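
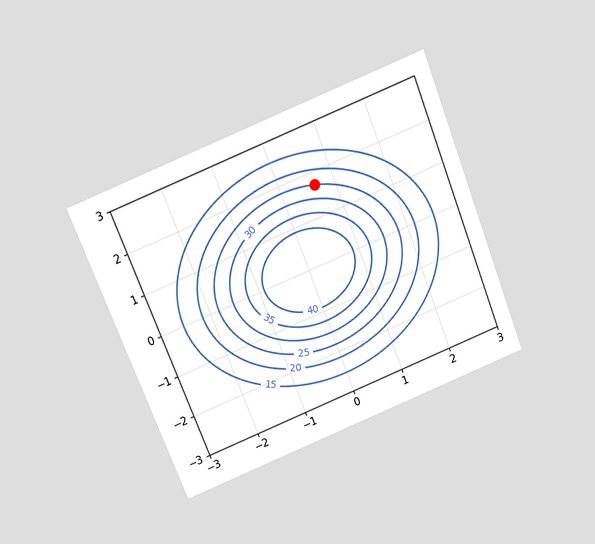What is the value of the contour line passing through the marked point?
The chart is tilted about 22° counter-clockwise and viewed slightly from above. The marked point sits on the contour labelled 25.

25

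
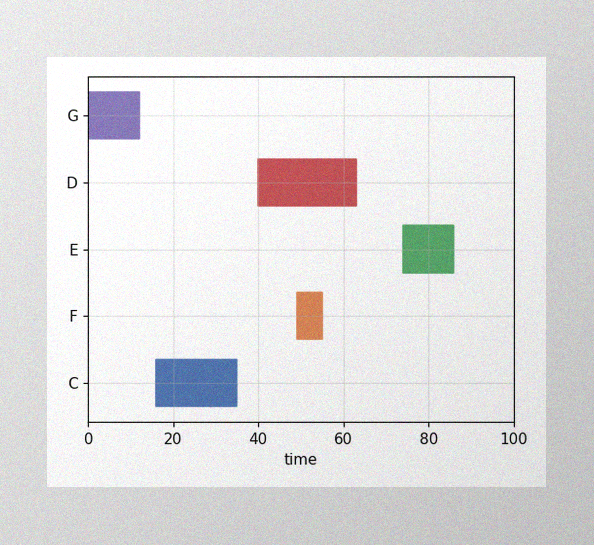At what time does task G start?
The image has some photo noise and uneven lighting. The G bar begins at t=0.

0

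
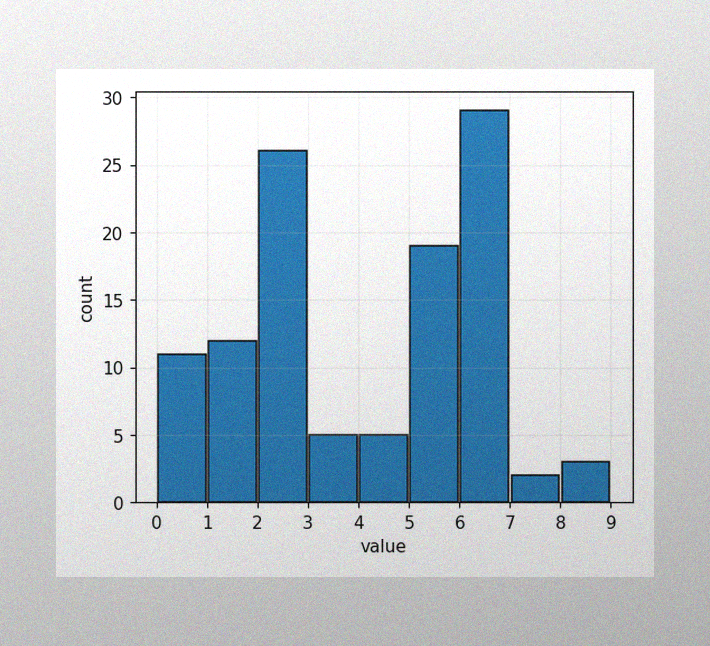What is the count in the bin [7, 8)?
The image has some photo noise and uneven lighting. The [7, 8) bin has height 2.

2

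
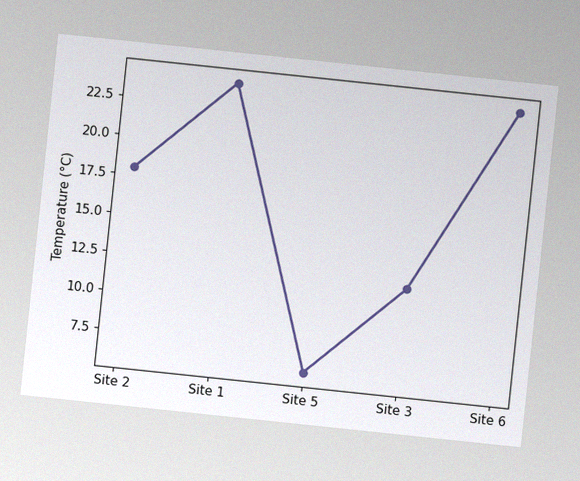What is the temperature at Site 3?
The chart is tilted about 6° clockwise, with some photo noise. At Site 3, the line is at 12°C.

12°C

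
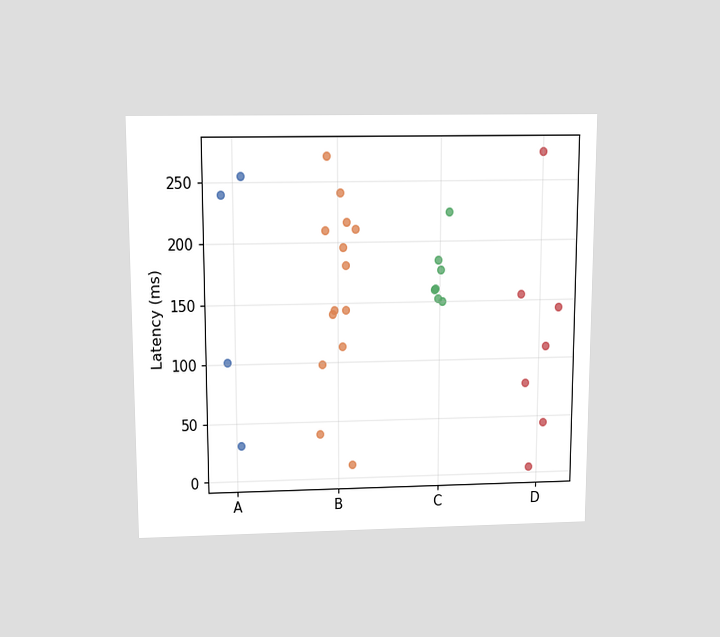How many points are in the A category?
The chart is viewed slightly from above. Counting the markers in the A column gives 4.

4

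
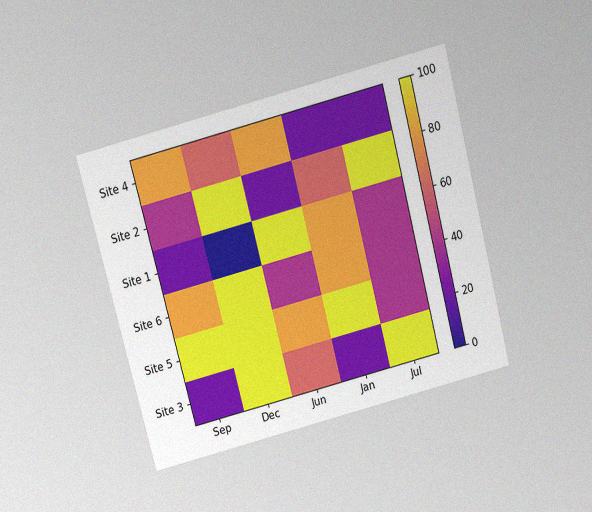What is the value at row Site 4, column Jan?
The chart is tilted about 15° counter-clockwise and viewed slightly from above, with some photo noise. Matching cell (Site 4, Jan) against the colorbar gives 20.

20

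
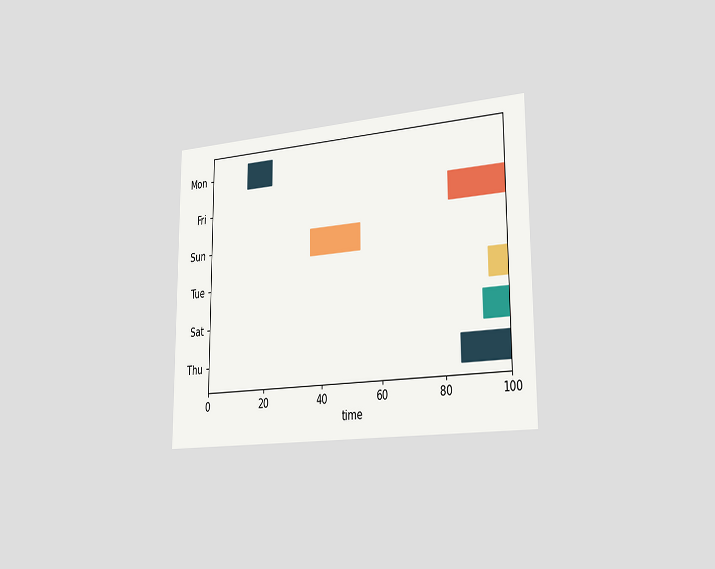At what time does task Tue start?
The chart is viewed slightly from the right. The Tue bar begins at t=94.

94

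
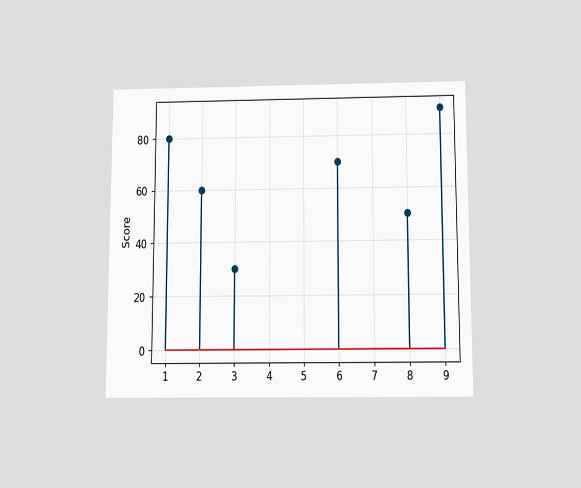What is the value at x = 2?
The chart is viewed slightly from below. The stem at x=2 reaches 60.

60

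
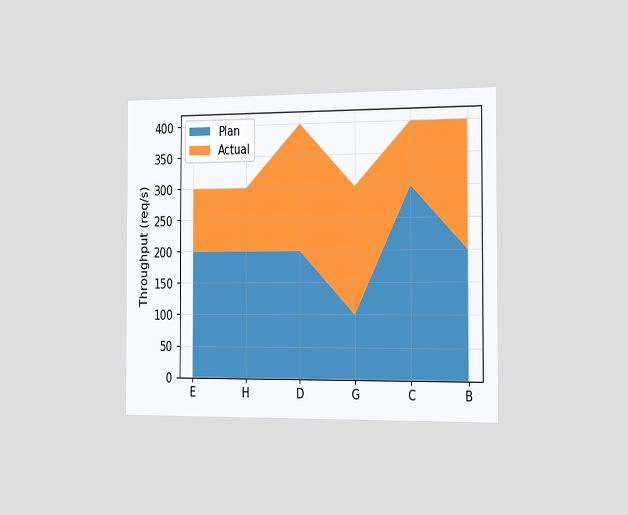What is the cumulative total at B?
The chart is viewed slightly from the right. The stacked total at B reaches 400req/s.

400req/s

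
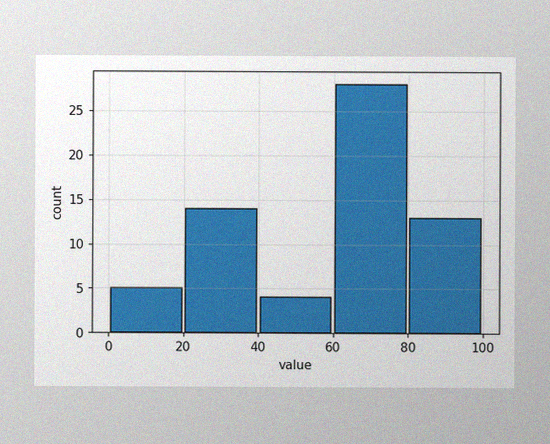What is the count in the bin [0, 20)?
The image has some photo noise and uneven lighting. The [0, 20) bin has height 5.

5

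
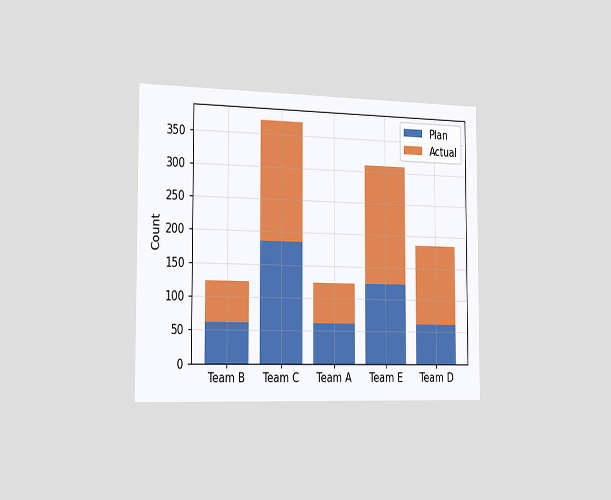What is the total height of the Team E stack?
310

The chart is viewed slightly from the left. The Team E stack's top reaches 310 on the y-axis.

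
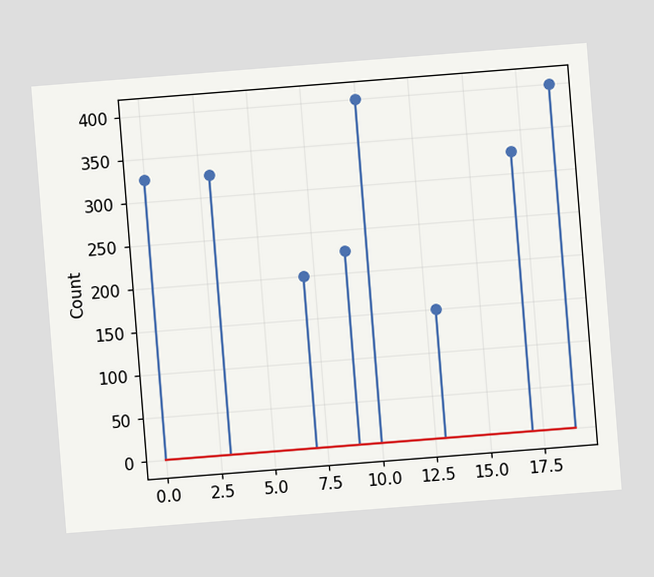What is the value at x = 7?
The chart is tilted about 4° counter-clockwise. The stem at x=7 reaches 200.

200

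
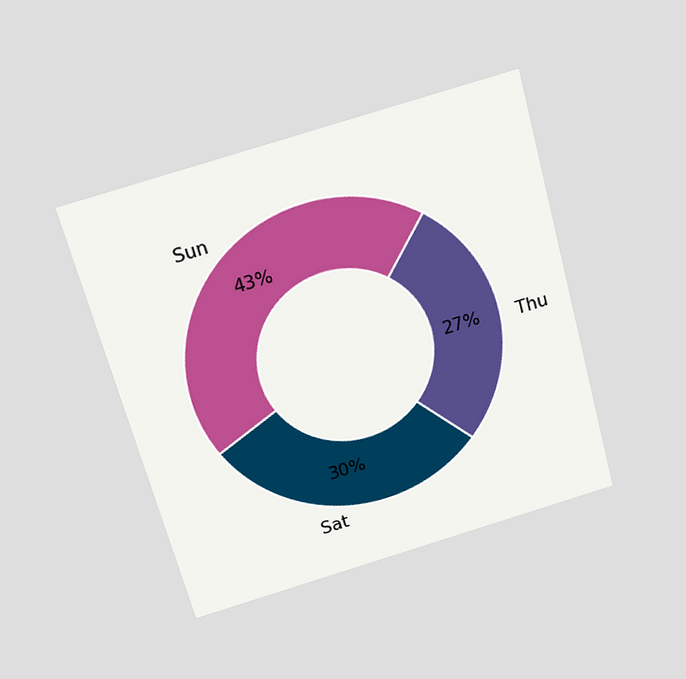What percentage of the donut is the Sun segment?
43%

The chart is tilted about 15° counter-clockwise and viewed slightly from above. The Sun segment takes up 43% of the ring.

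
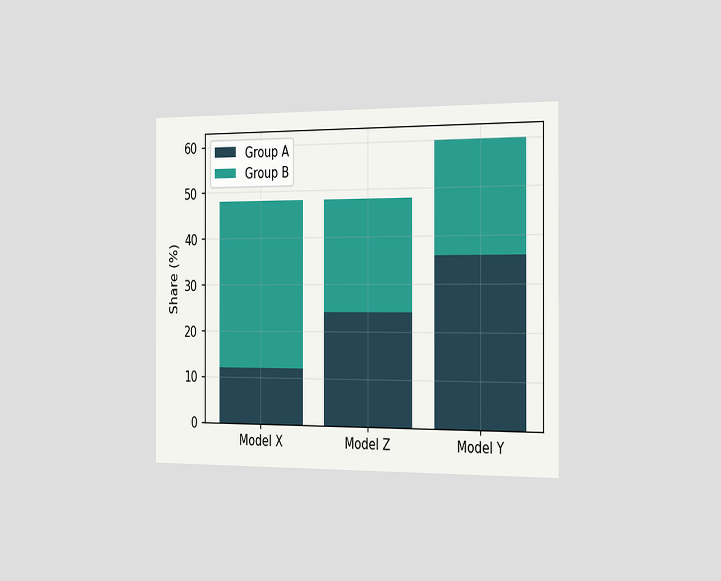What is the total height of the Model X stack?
48%

The chart is viewed slightly from the right. The Model X stack's top reaches 48% on the y-axis.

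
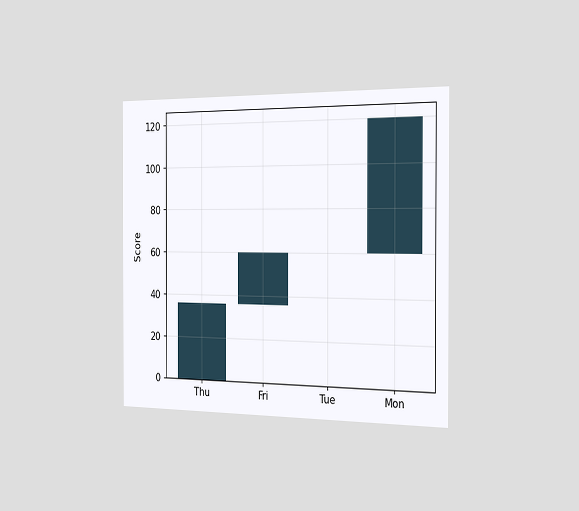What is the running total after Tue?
60

The chart is viewed slightly from the right. After Tue the running total reaches 60.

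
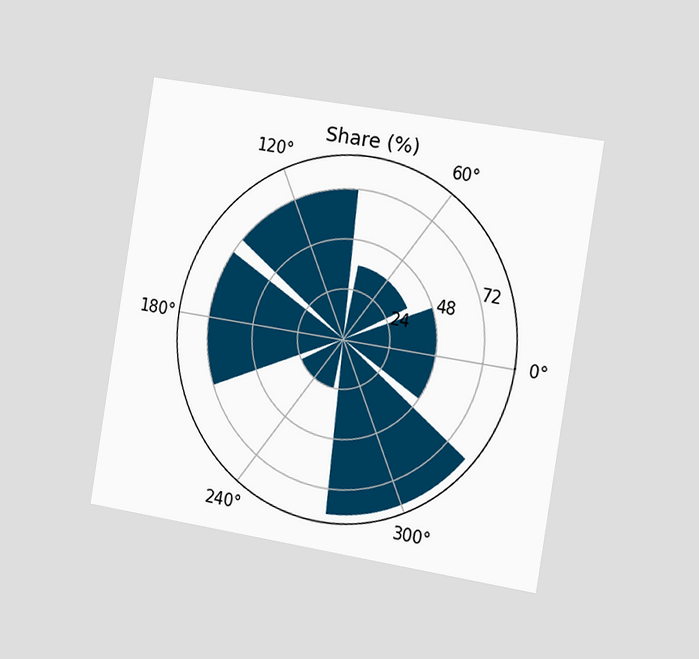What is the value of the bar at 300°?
The chart is tilted about 9° clockwise and viewed slightly from the right. The bar at 300° reaches 84% on the radial axis.

84%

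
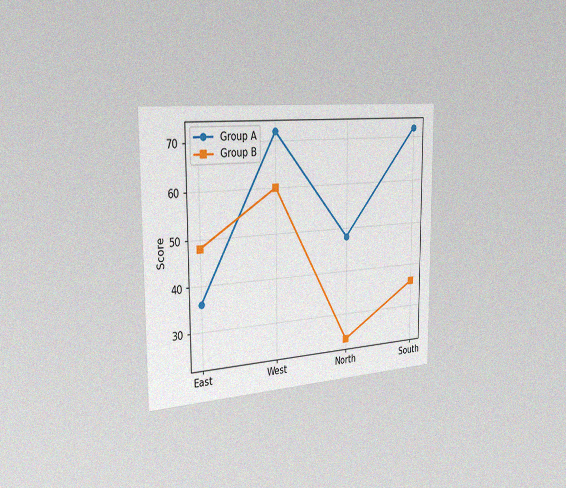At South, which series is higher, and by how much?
Group A, by 36

The chart is viewed slightly from the left, with some photo noise. At South, Group A sits above the other line by 36.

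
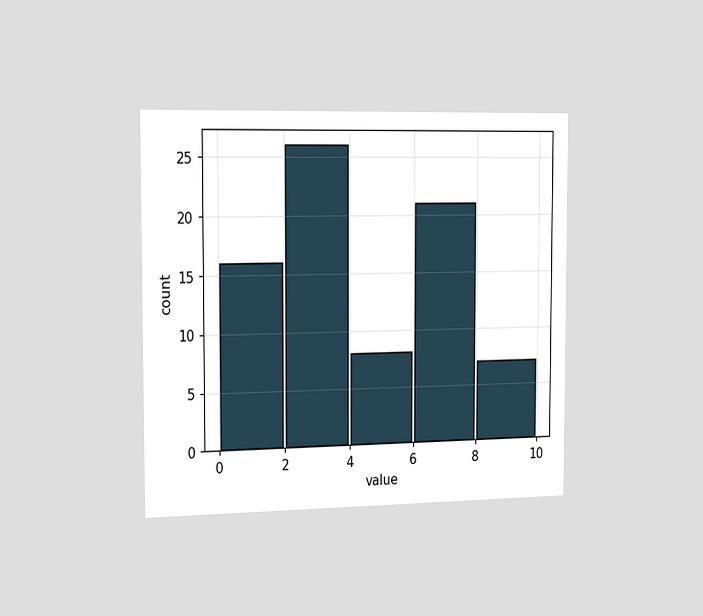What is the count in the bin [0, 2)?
16

The chart is viewed slightly from the left. The [0, 2) bin has height 16.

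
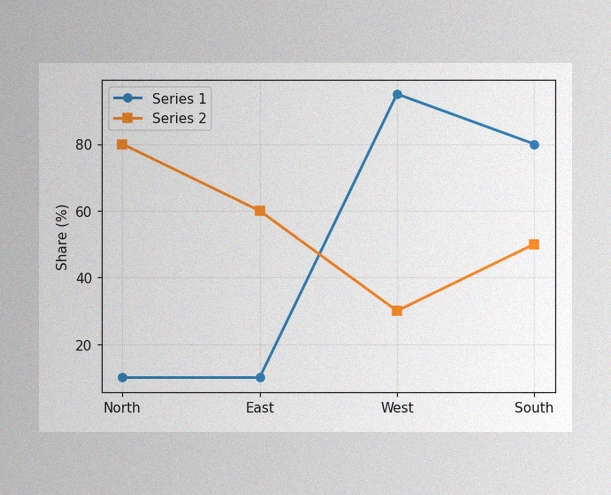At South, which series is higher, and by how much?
Series 1, by 30%

The image has some photo noise and uneven lighting. At South, Series 1 sits above the other line by 30%.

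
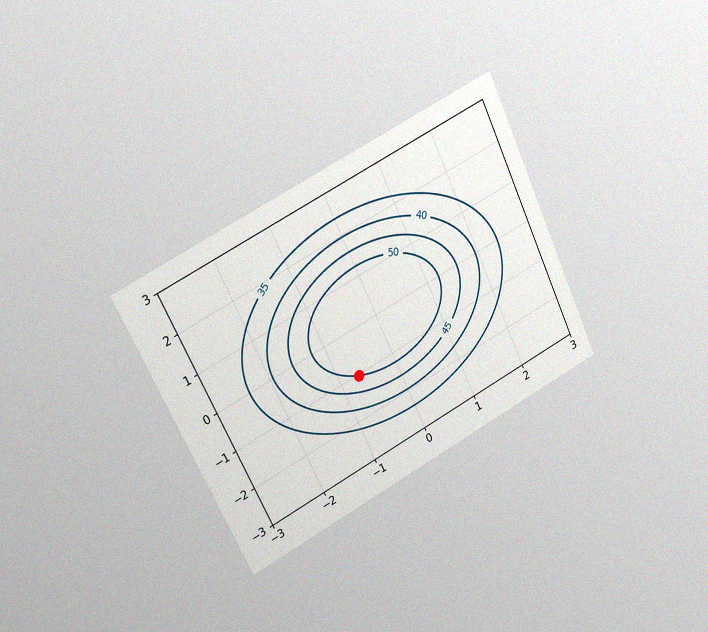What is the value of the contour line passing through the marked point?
The chart is tilted about 26° counter-clockwise and viewed slightly from the left, with some photo noise. The marked point sits on the contour labelled 50.

50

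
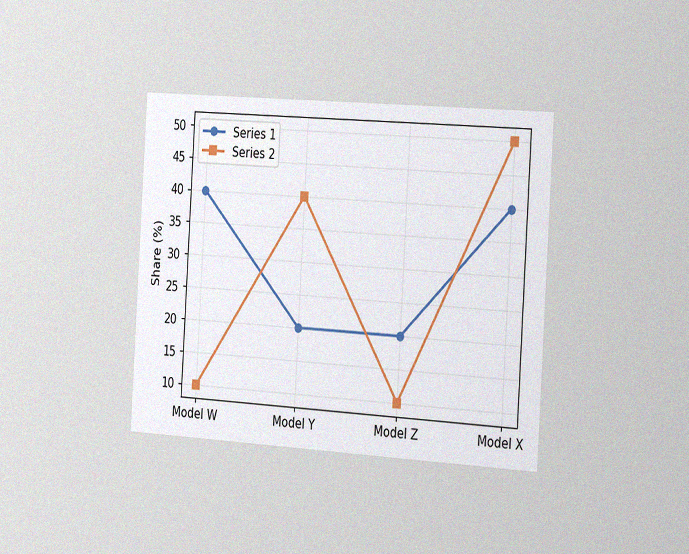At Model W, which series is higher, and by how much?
The chart is tilted about 3° clockwise and viewed slightly from the right, with some photo noise. At Model W, Series 1 sits above the other line by 30%.

Series 1, by 30%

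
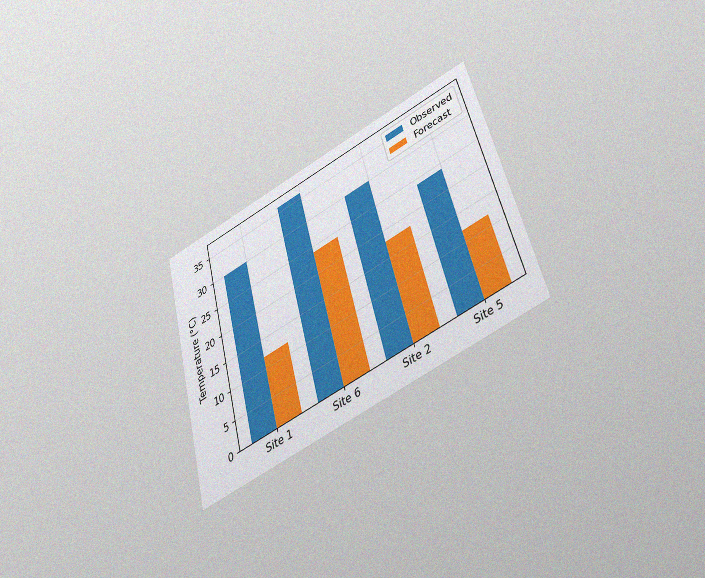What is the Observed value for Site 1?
The chart is tilted about 15° counter-clockwise and viewed slightly from below, with some photo noise. The Observed bar at Site 1 reaches 30°C on the y-axis.

30°C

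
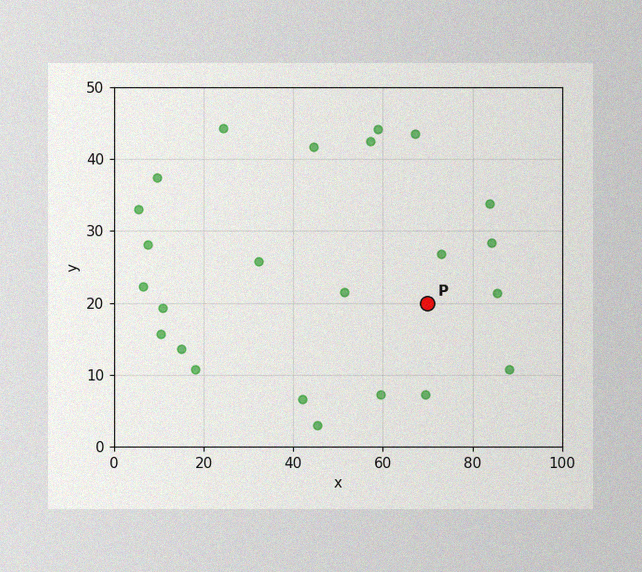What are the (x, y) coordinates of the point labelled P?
(70, 20)

The image has some photo noise and uneven lighting. Following the gridlines from P to each axis, P sits at (70, 20).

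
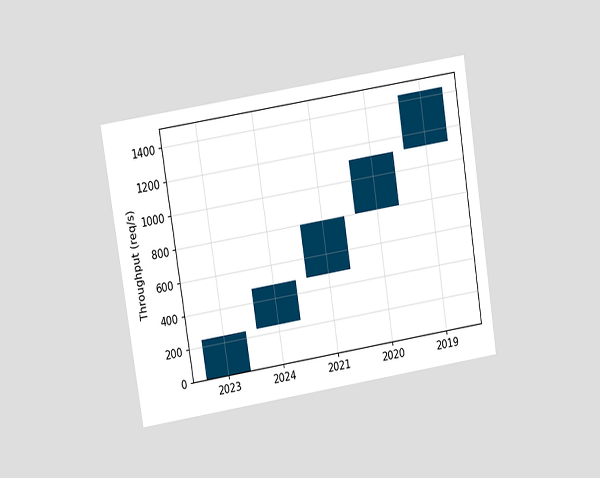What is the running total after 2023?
The chart is tilted about 9° counter-clockwise and viewed at a slight angle. After 2023 the running total reaches 240req/s.

240req/s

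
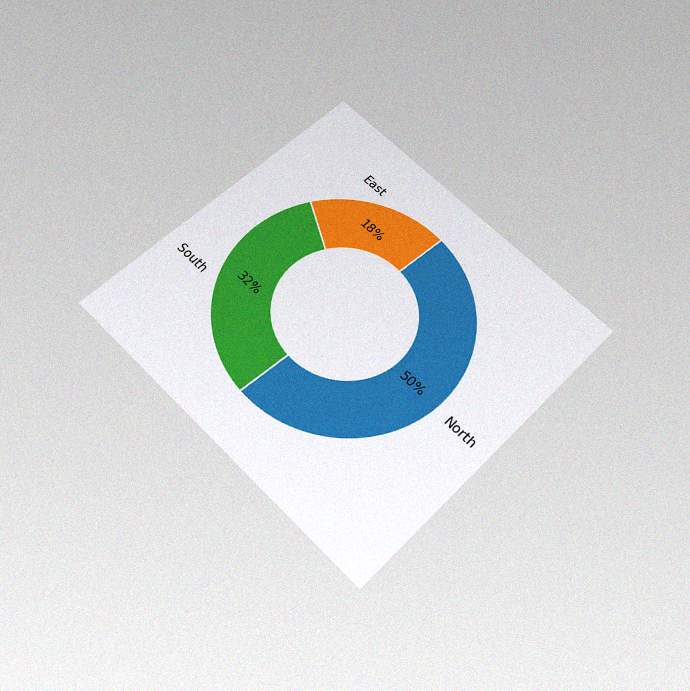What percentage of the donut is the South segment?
The chart is tilted about 45° clockwise and viewed slightly from below, with some photo noise. The South segment takes up 32% of the ring.

32%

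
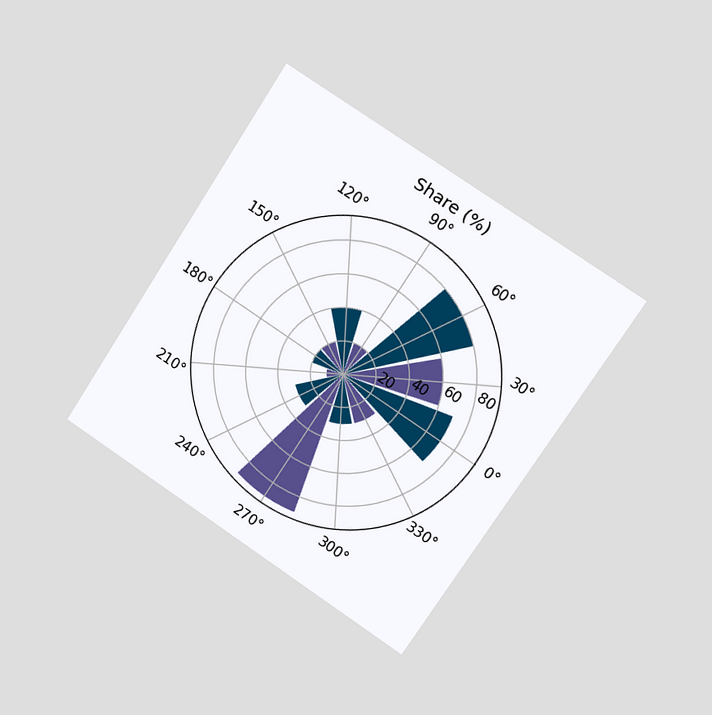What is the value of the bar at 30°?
60%

The chart is tilted about 33° clockwise and viewed slightly from the right. The bar at 30° reaches 60% on the radial axis.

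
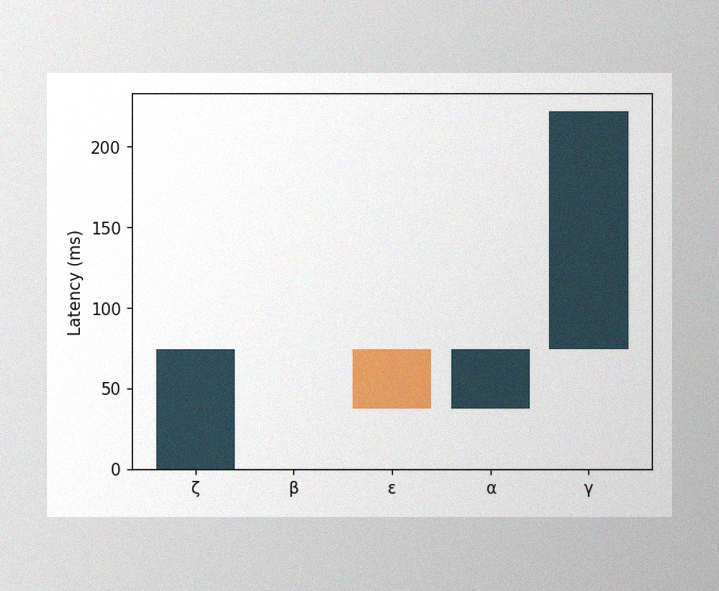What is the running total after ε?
The image has some photo noise and uneven lighting. After ε the running total reaches 37ms.

37ms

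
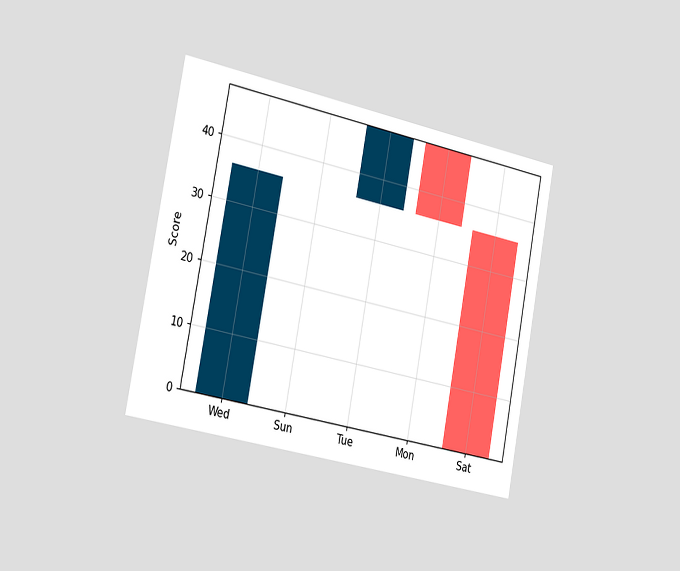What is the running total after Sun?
36

The chart is tilted about 11° clockwise and viewed slightly from the left. After Sun the running total reaches 36.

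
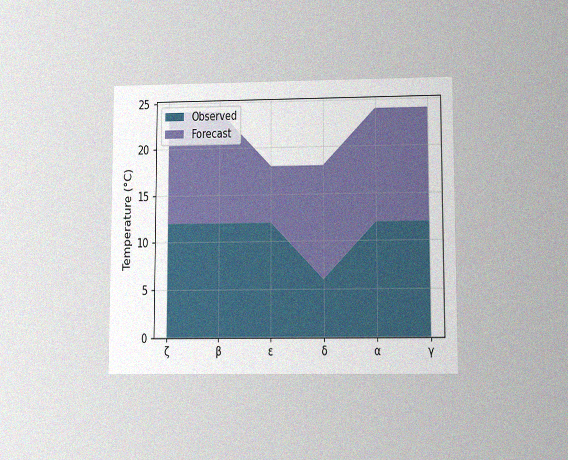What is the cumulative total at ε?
18°C

The chart is viewed at a slight angle, with some photo noise. The stacked total at ε reaches 18°C.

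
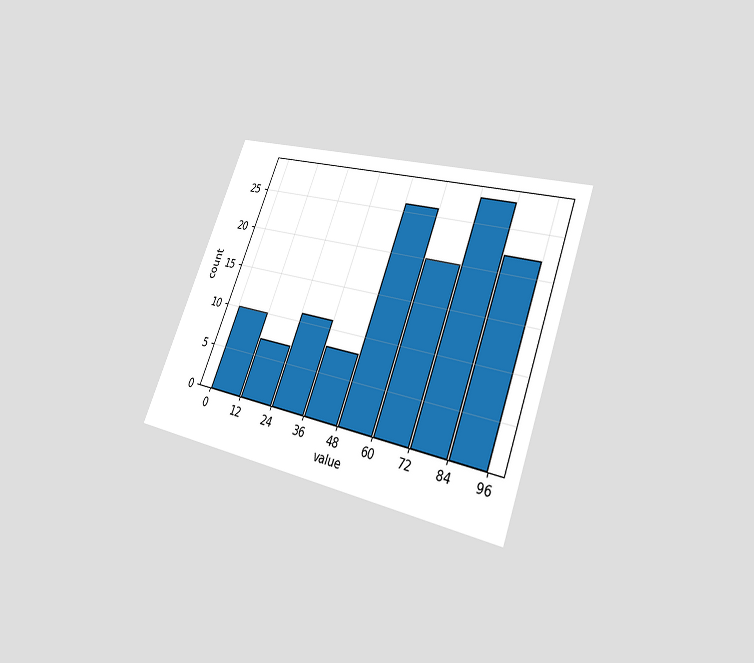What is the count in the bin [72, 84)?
The chart is tilted about 21° clockwise and viewed at a slight angle. The [72, 84) bin has height 28.

28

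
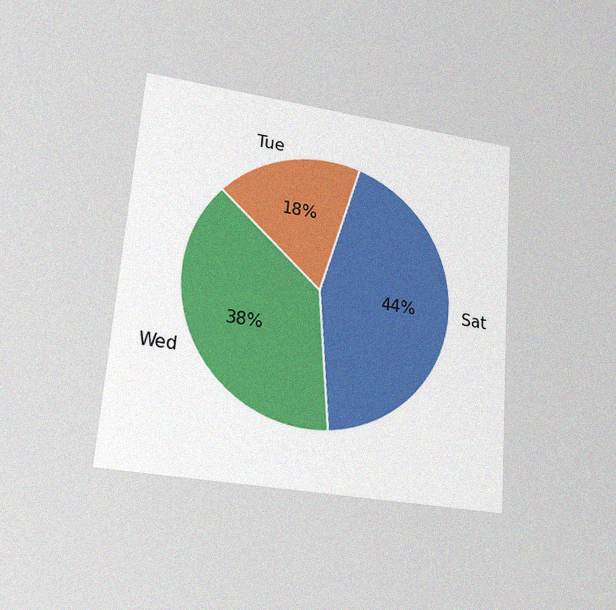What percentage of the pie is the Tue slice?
18%

The chart is tilted about 4° clockwise and viewed at a slight angle, with some photo noise. The Tue slice takes up 18% of the pie.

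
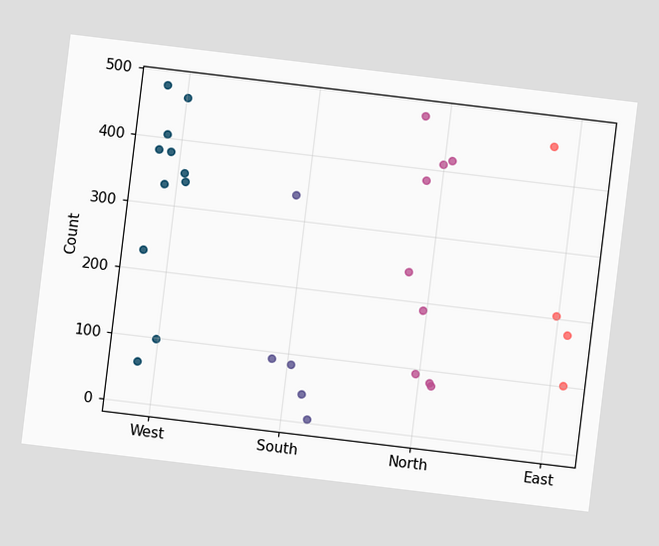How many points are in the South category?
5

The chart is tilted about 7° clockwise. Counting the markers in the South column gives 5.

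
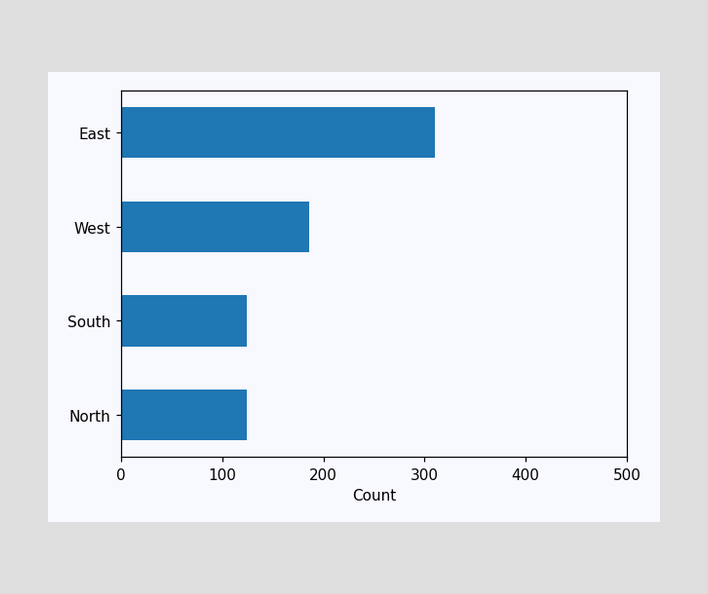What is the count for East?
Reading along the chart's x-axis, the East bar reaches 310.

310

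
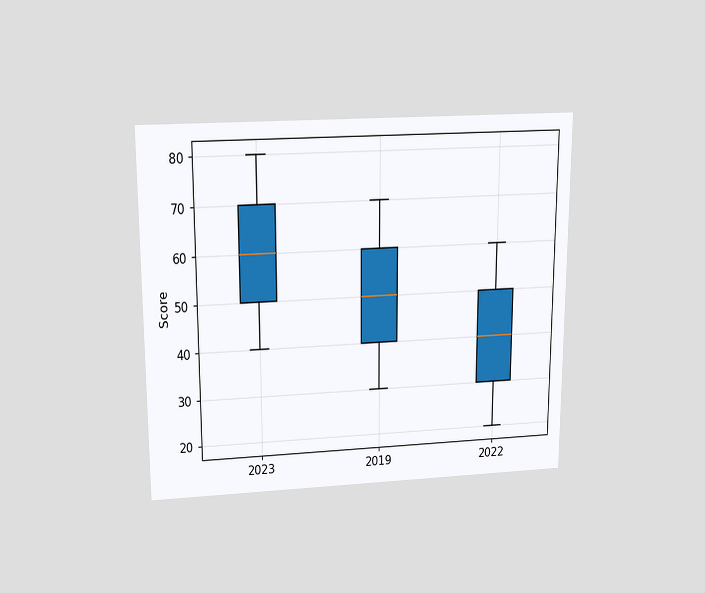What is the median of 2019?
50

The chart is viewed slightly from above. The median line in the 2019 box sits at 50.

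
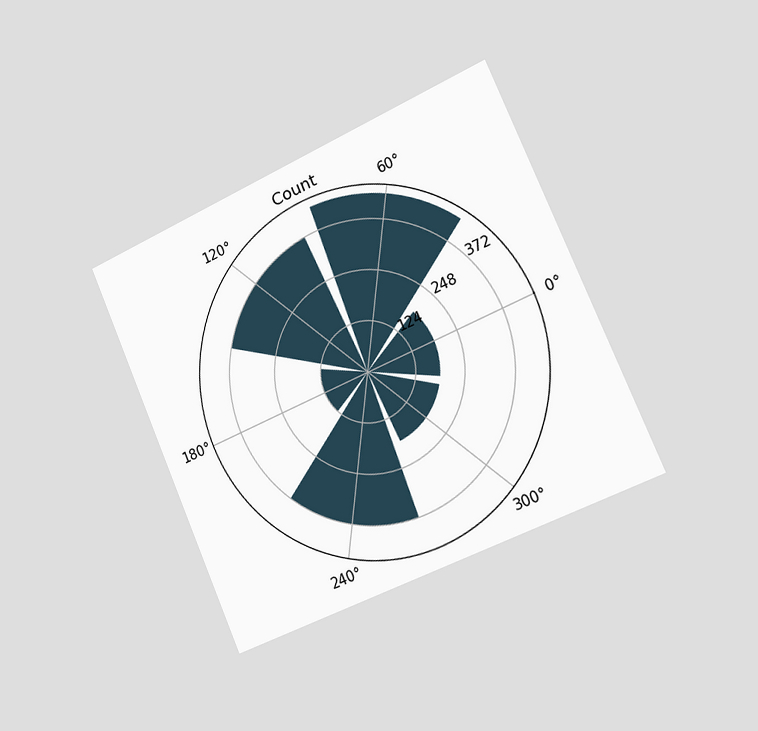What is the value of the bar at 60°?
The chart is tilted about 24° counter-clockwise and viewed slightly from the right. The bar at 60° reaches 434 on the radial axis.

434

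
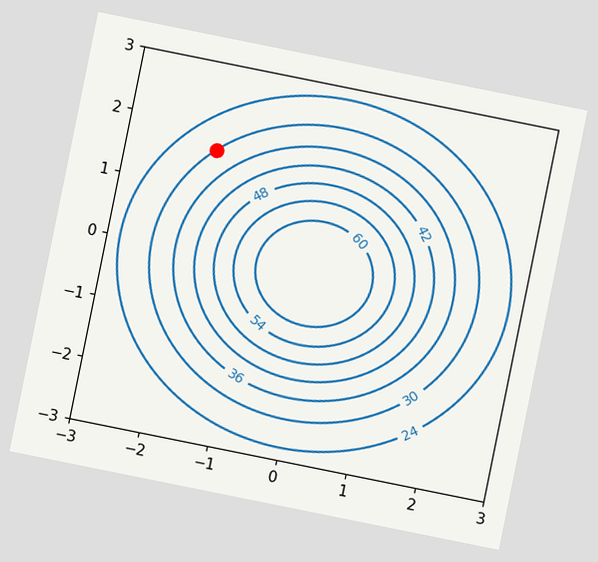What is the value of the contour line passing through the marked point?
30

The chart is tilted about 11° clockwise. The marked point sits on the contour labelled 30.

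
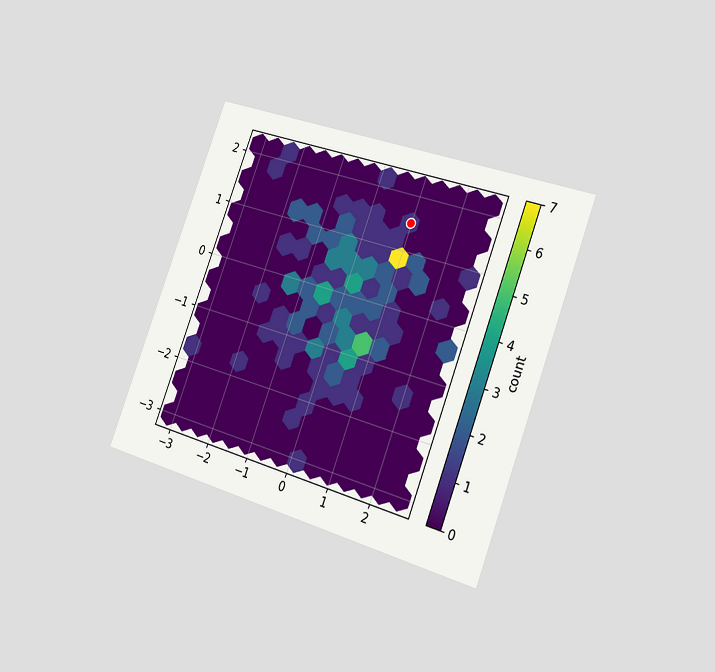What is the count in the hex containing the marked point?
1

The chart is tilted about 20° clockwise and viewed slightly from the right. The marked hex reads 1 on the colorbar.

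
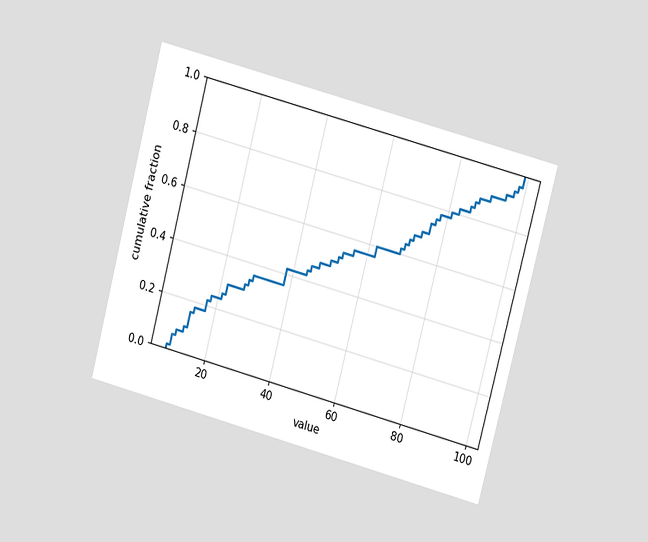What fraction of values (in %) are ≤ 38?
42%

The chart is tilted about 15° clockwise and viewed at a slight angle. At x=38 the ECDF step is at 42%.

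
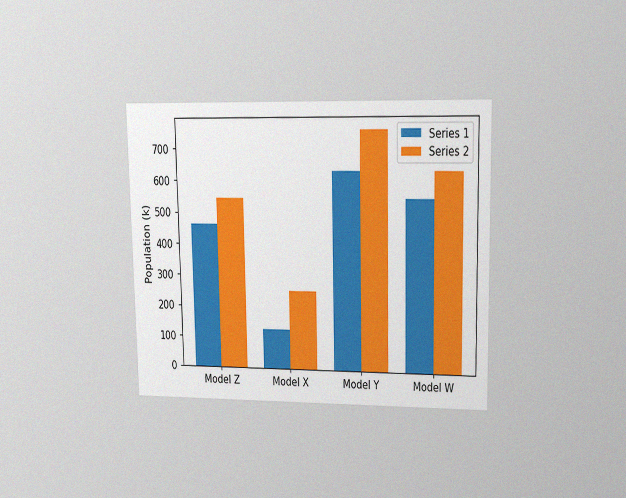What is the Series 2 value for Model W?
630k

The chart is viewed at a slight angle, with some photo noise. The Series 2 bar at Model W reaches 630k on the y-axis.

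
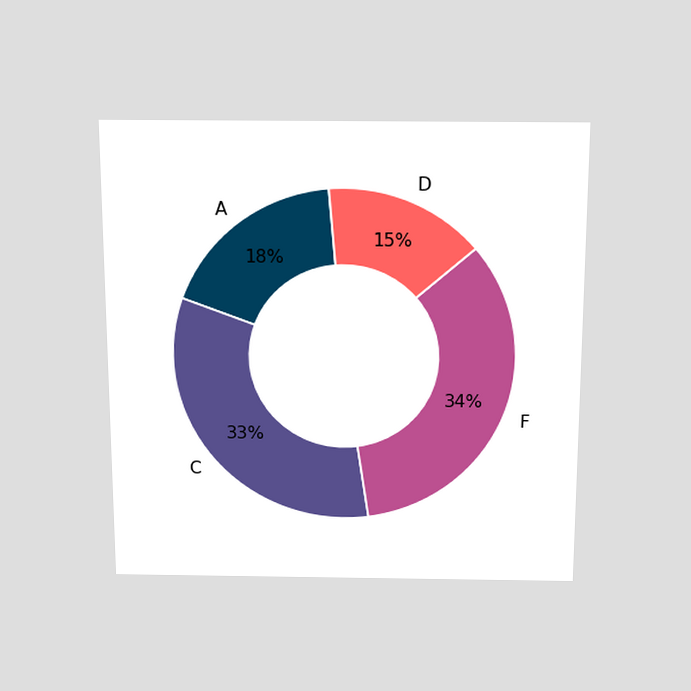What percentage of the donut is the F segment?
34%

The chart is viewed slightly from above. The F segment takes up 34% of the ring.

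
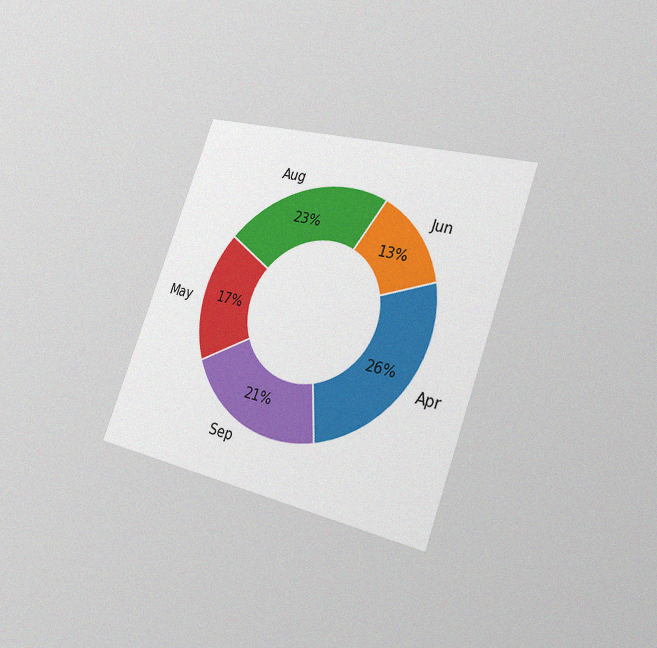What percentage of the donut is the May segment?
The chart is tilted about 20° clockwise and viewed slightly from the right, with some photo noise. The May segment takes up 17% of the ring.

17%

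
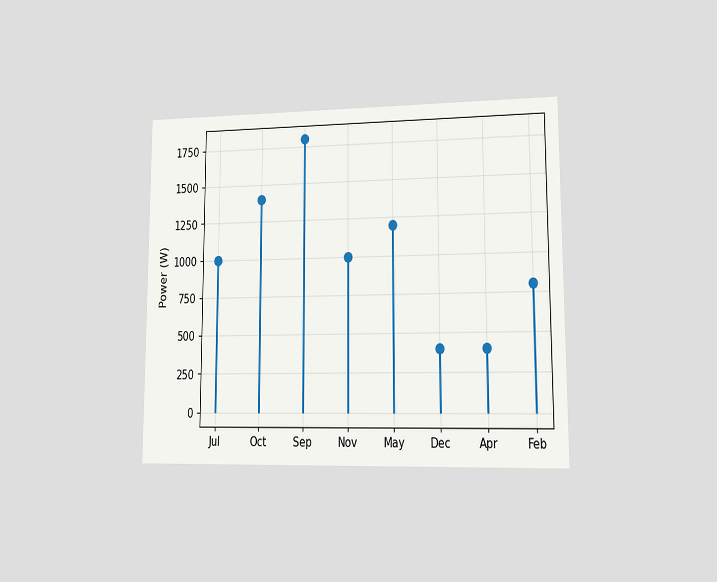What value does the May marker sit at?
1200W

The chart is viewed at a slight angle. The May marker sits at 1200W.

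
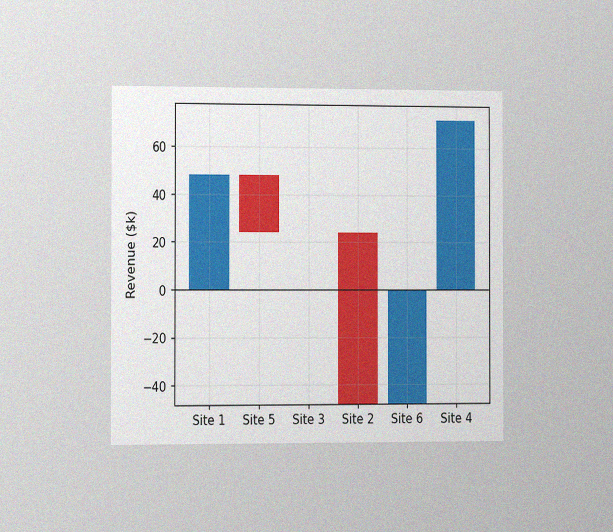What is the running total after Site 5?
$24k

The chart is viewed slightly from the left, with some photo noise. After Site 5 the running total reaches $24k.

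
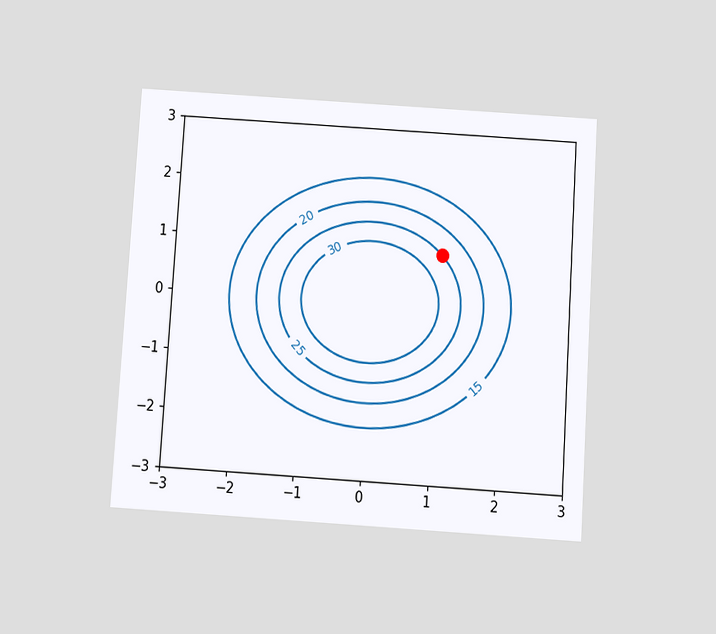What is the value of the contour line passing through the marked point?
25

The chart is tilted about 4° clockwise and viewed slightly from below. The marked point sits on the contour labelled 25.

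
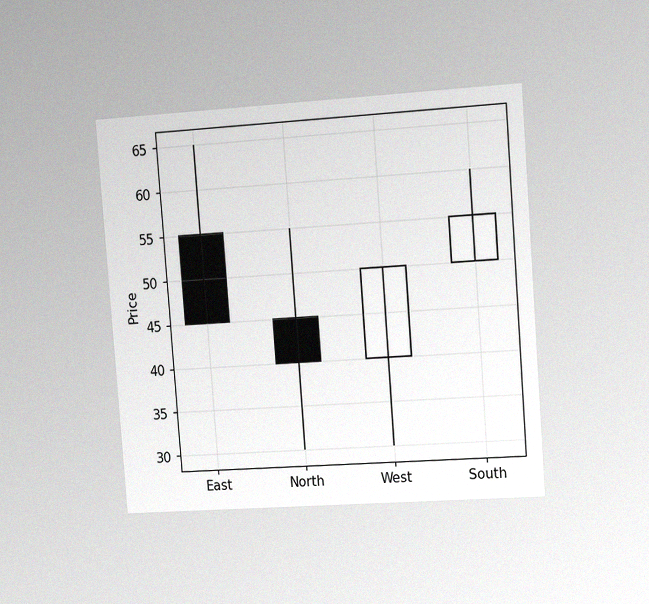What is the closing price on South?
The chart is tilted about 4° counter-clockwise and viewed slightly from the right, with some photo noise. The South candle closes at 55.

55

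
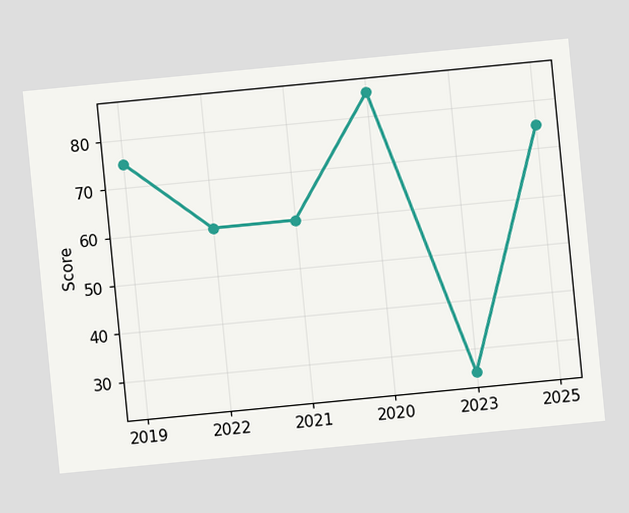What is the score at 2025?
75

The chart is tilted about 6° counter-clockwise. At 2025, the line is at 75.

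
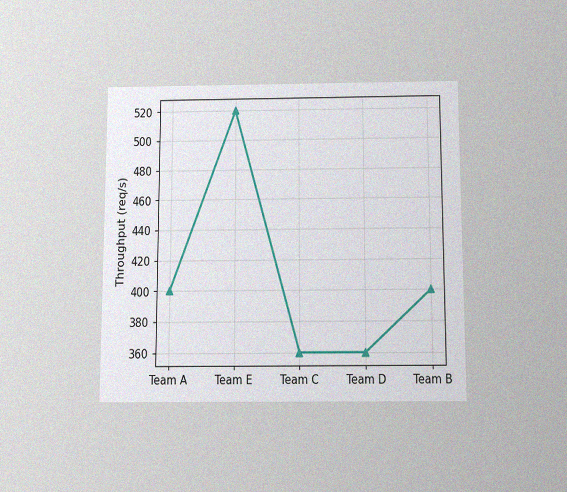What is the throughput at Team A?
The chart is viewed slightly from below, with some photo noise. At Team A, the line is at 400req/s.

400req/s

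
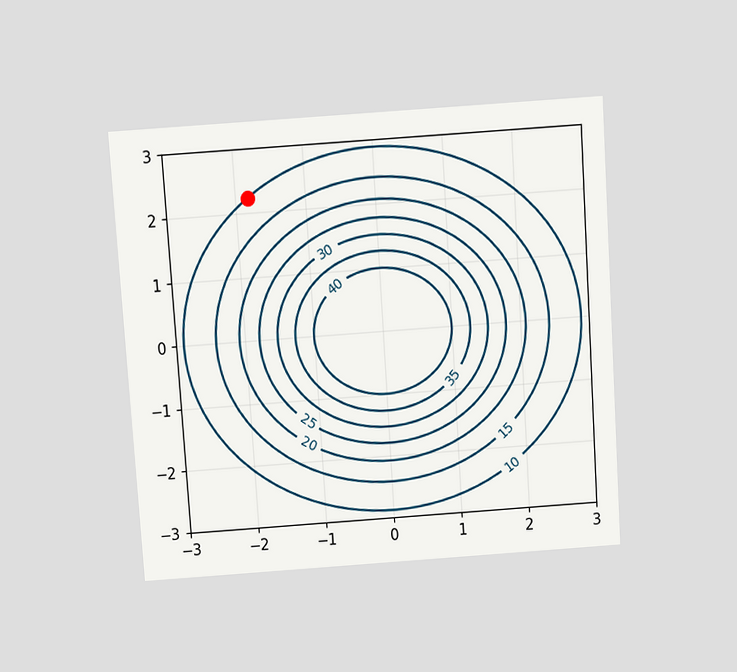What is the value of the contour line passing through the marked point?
The chart is tilted about 4° counter-clockwise and viewed slightly from above. The marked point sits on the contour labelled 10.

10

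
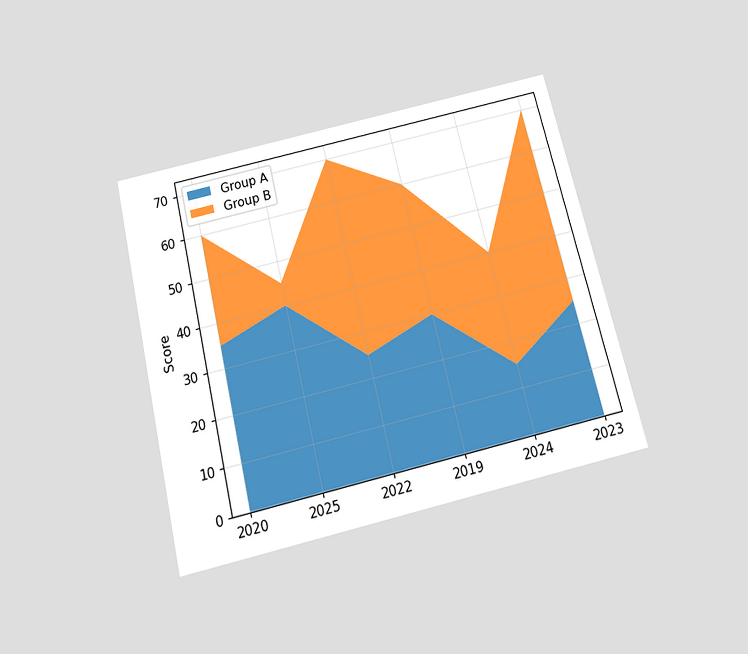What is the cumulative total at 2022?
70

The chart is tilted about 13° counter-clockwise and viewed slightly from below. The stacked total at 2022 reaches 70.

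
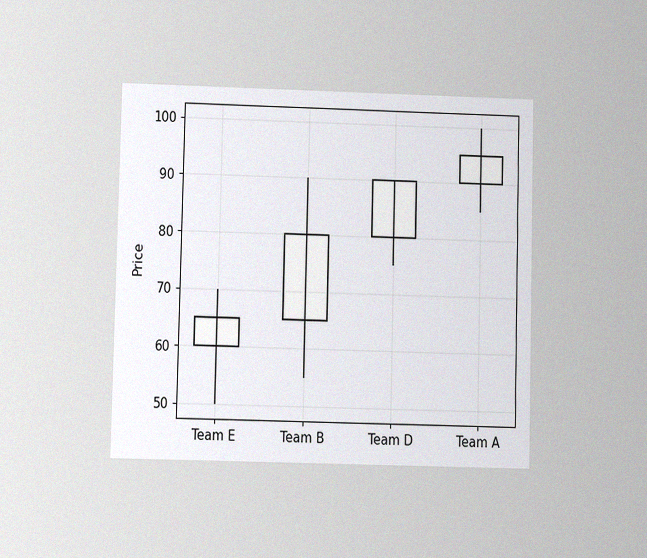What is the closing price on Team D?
90

The chart is viewed at a slight angle, with some photo noise. The Team D candle closes at 90.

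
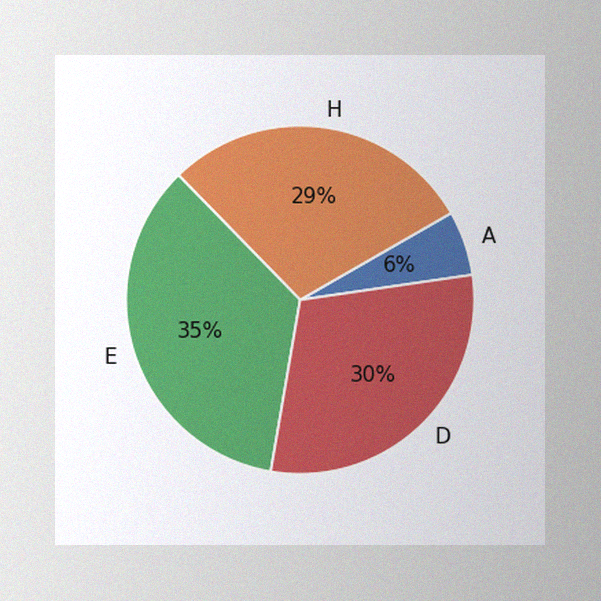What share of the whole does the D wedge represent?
The image has some photo noise and uneven lighting. The D slice takes up 30% of the pie.

30%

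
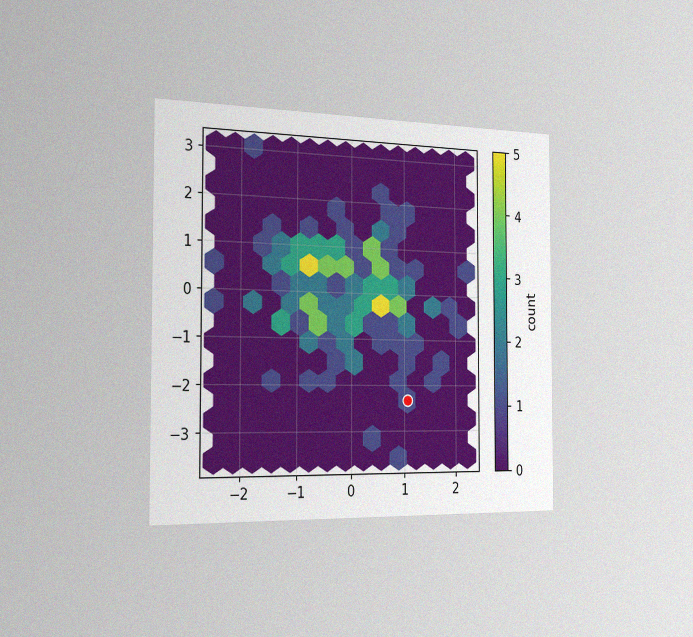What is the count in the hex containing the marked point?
The chart is viewed slightly from the left, with some photo noise. The marked hex reads 1 on the colorbar.

1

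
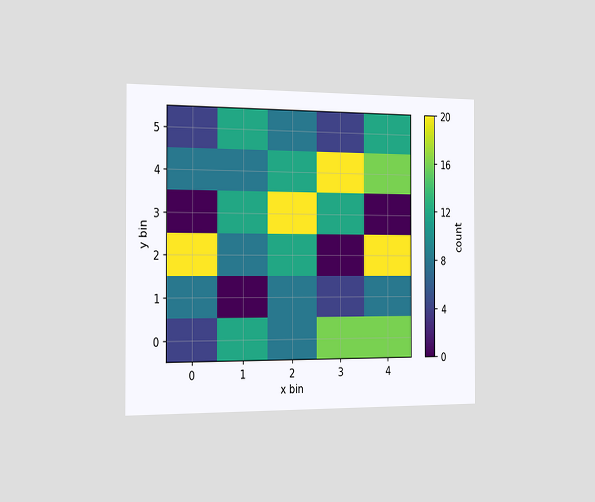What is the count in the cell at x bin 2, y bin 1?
The chart is viewed slightly from the left. Matching the cell (2, 1) against the colorbar gives 8.

8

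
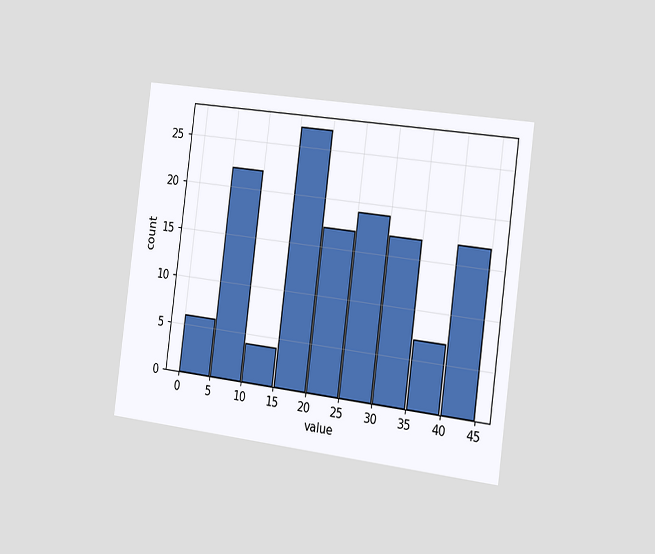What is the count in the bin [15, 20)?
27

The chart is tilted about 7° clockwise and viewed slightly from the right. The [15, 20) bin has height 27.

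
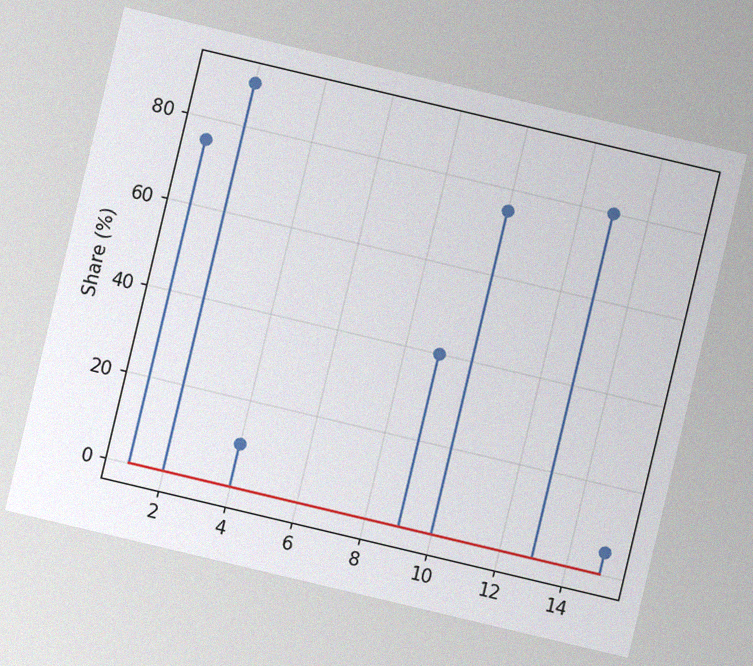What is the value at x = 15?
5%

The chart is tilted about 13° clockwise, with some photo noise. The stem at x=15 reaches 5%.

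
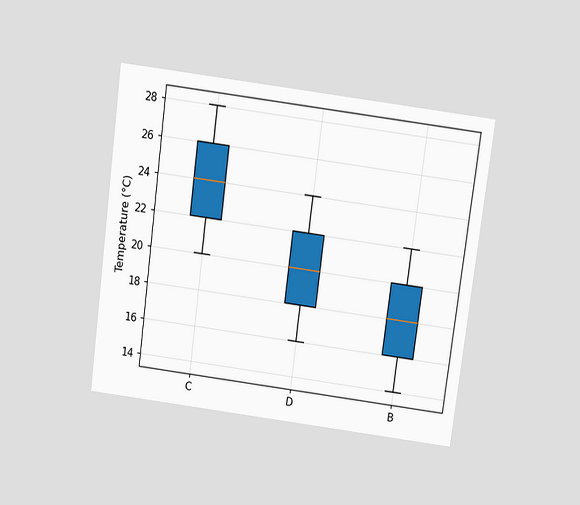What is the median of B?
The chart is tilted about 7° clockwise and viewed slightly from above. The median line in the B box sits at 18°C.

18°C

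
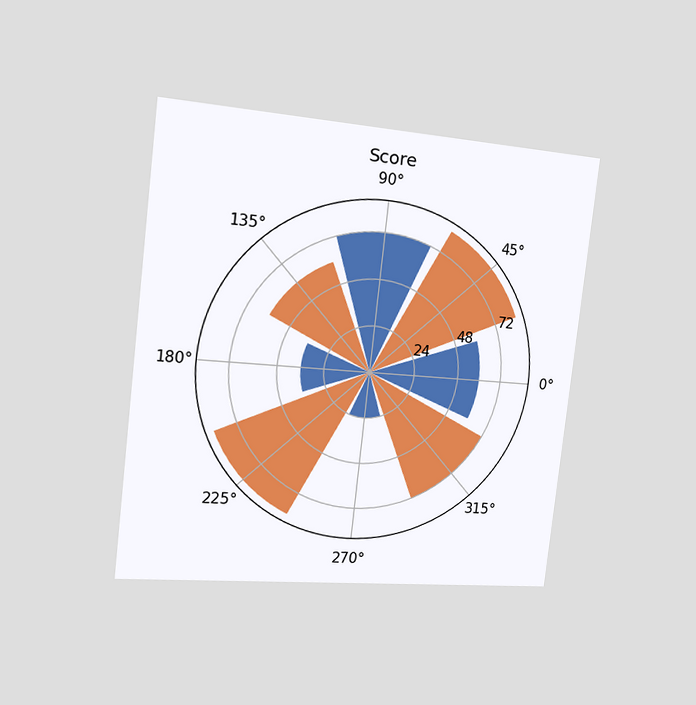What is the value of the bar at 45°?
84

The chart is tilted about 7° clockwise and viewed slightly from the left. The bar at 45° reaches 84 on the radial axis.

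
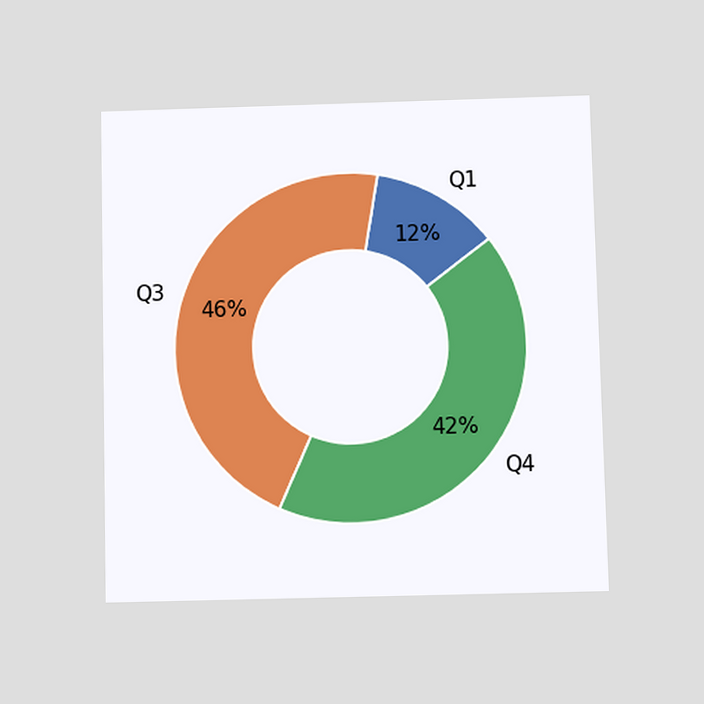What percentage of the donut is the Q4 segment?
42%

The chart is viewed slightly from below. The Q4 segment takes up 42% of the ring.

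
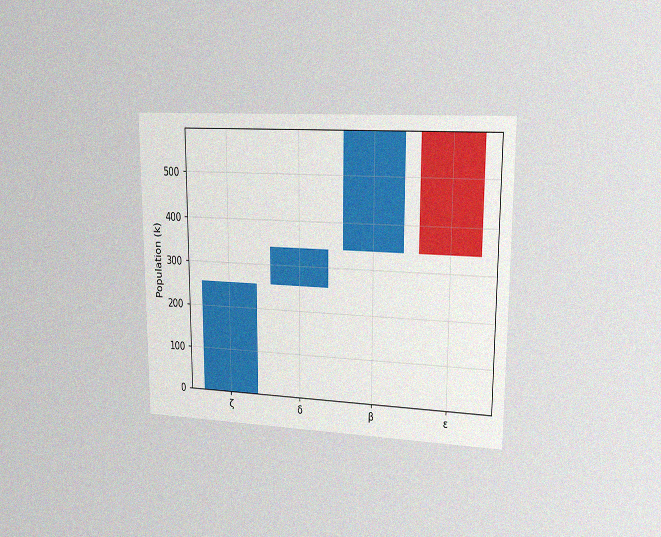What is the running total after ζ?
The chart is viewed slightly from the right, with some photo noise. After ζ the running total reaches 255k.

255k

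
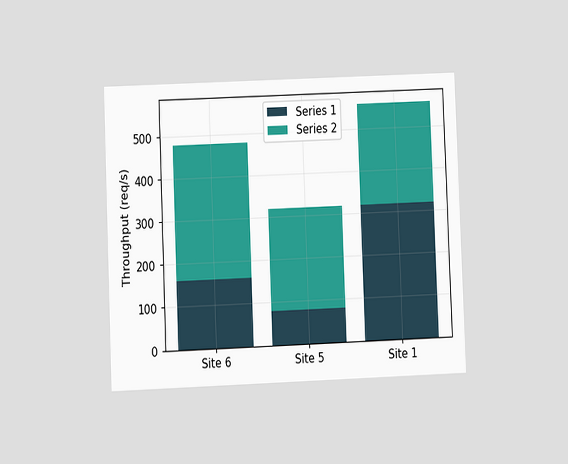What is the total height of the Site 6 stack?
480req/s

The chart is tilted about 2° counter-clockwise and viewed at a slight angle. The Site 6 stack's top reaches 480req/s on the y-axis.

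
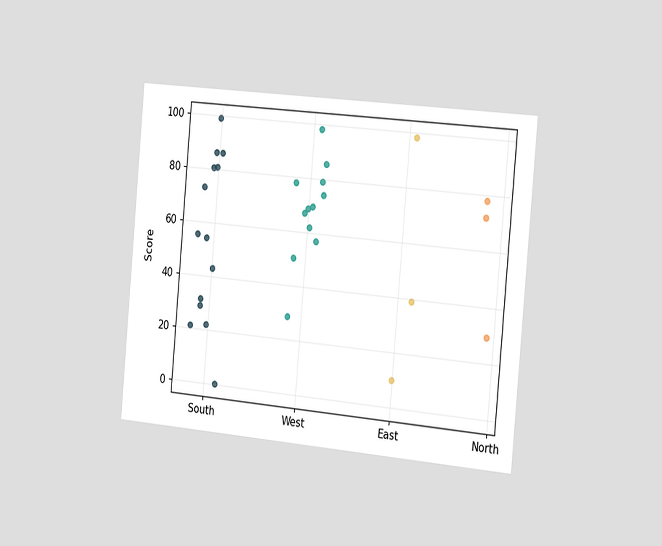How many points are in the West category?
The chart is tilted about 5° clockwise and viewed slightly from the right. Counting the markers in the West column gives 12.

12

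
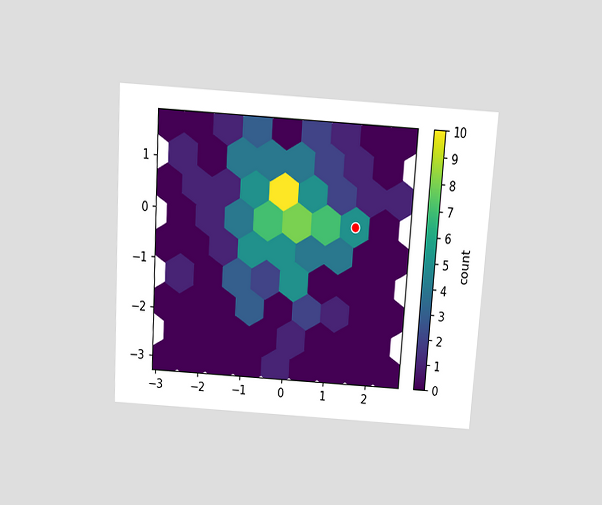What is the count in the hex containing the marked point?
5

The chart is tilted about 4° clockwise and viewed slightly from above. The marked hex reads 5 on the colorbar.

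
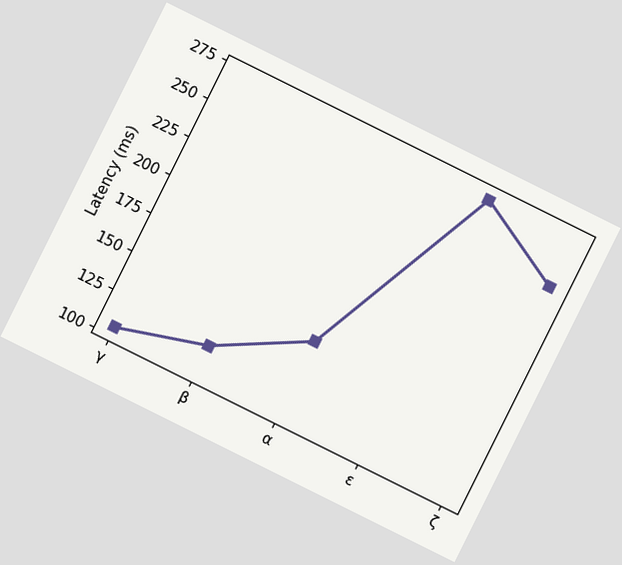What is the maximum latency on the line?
The chart is tilted about 26° clockwise. The highest point is at ε, and reading across to the y-axis gives 270ms.

270ms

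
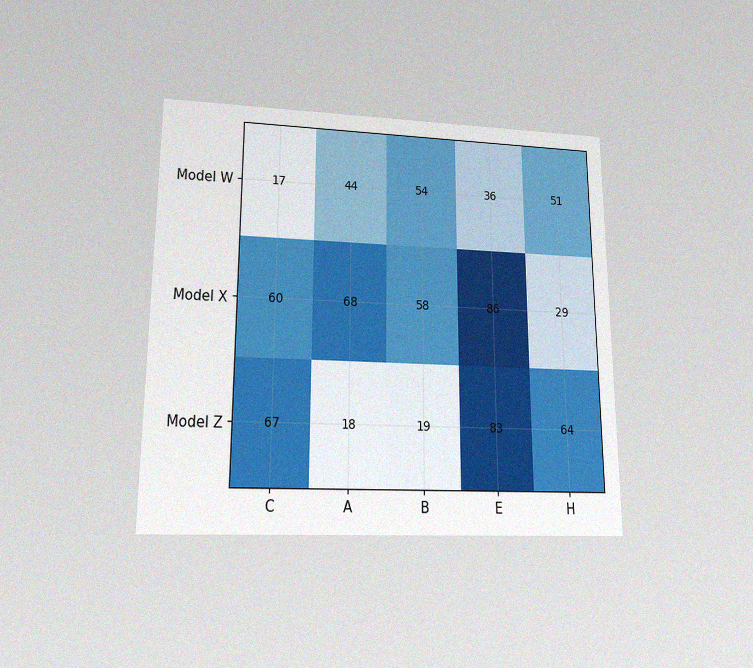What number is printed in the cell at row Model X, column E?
The chart is viewed at a slight angle, with some photo noise. The (Model X, E) cell reads 86.

86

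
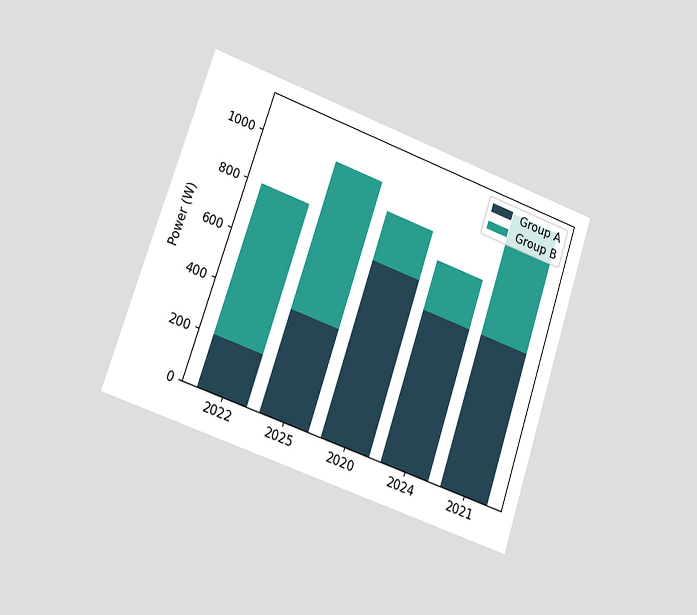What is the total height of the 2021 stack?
1100W

The chart is tilted about 18° clockwise and viewed slightly from the left. The 2021 stack's top reaches 1100W on the y-axis.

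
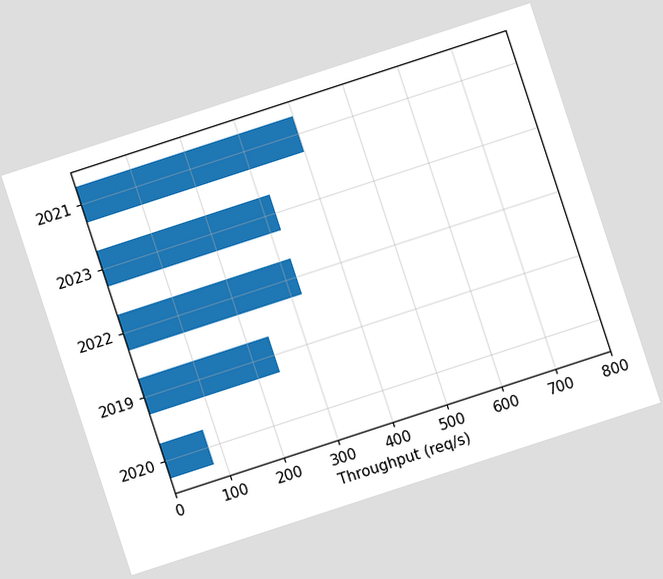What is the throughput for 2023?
The chart is tilted about 18° counter-clockwise. Reading along the chart's x-axis, the 2023 bar reaches 320req/s.

320req/s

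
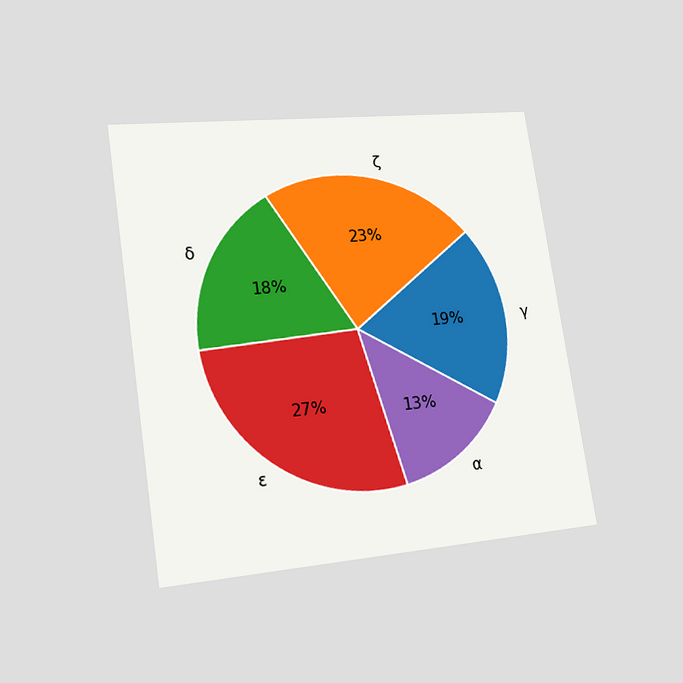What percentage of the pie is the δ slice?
18%

The chart is tilted about 8° counter-clockwise and viewed slightly from the left. The δ slice takes up 18% of the pie.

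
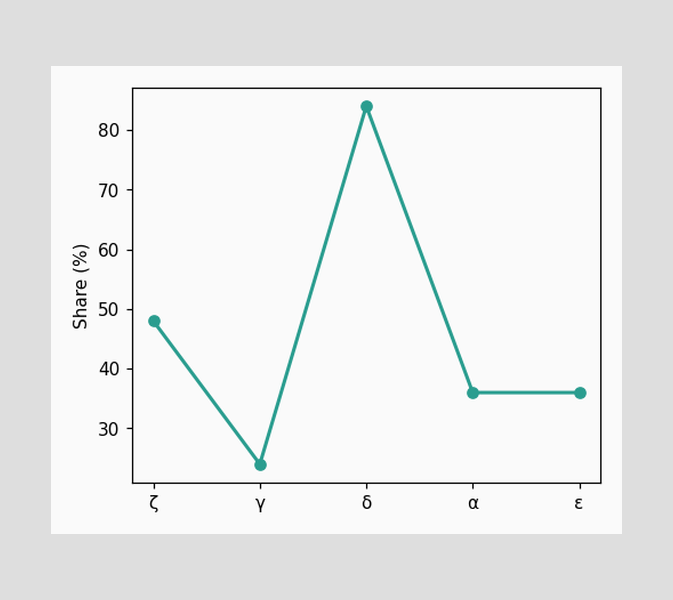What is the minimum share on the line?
24%

The lowest point is at γ, and reading across to the y-axis gives 24%.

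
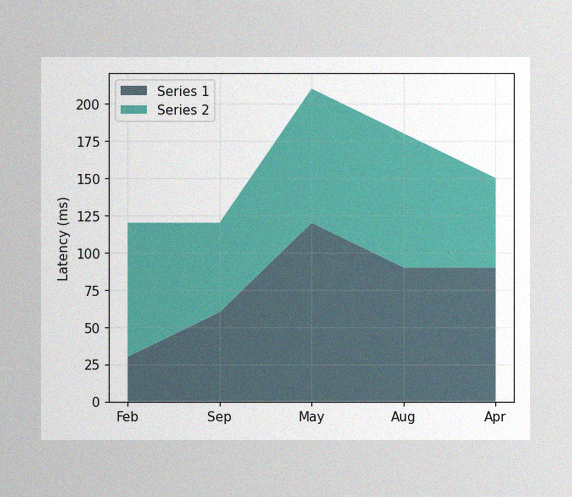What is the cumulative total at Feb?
The image has some photo noise and uneven lighting. The stacked total at Feb reaches 120ms.

120ms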